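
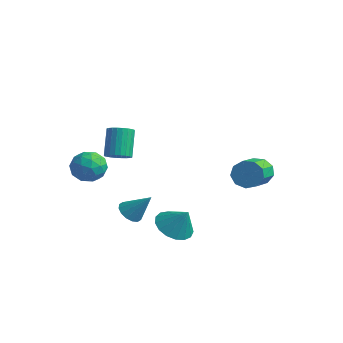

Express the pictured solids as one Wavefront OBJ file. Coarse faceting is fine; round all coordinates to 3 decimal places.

v -1.25 -2.411 1.118
v -0.675 -2.051 1.162
v -1.255 -1.289 2.505
v -1.83 -1.649 2.462
v -0.824 -1.893 1.008
v -1.403 -1.131 2.352
v -1.037 -1.814 0.872
v -1.617 -1.052 2.215
v -1.283 -1.826 0.772
v -1.862 -1.064 2.116
v -1.524 -1.927 0.726
v -2.103 -1.165 2.07
v -1.723 -2.102 0.739
v -2.302 -1.34 2.083
v -1.85 -2.324 0.81
v -2.43 -1.562 2.154
v -1.886 -2.559 0.928
v -2.466 -1.797 2.272
v -1.825 -2.771 1.075
v -2.405 -2.009 2.418
v -1.677 -2.929 1.228
v -2.256 -2.167 2.572
v -1.463 -3.008 1.365
v -2.043 -2.246 2.708
v -1.218 -2.996 1.464
v -1.797 -2.234 2.808
v -0.977 -2.895 1.51
v -1.556 -2.133 2.854
v -0.778 -2.72 1.497
v -1.357 -1.958 2.841
v -0.65 -2.498 1.426
v -1.23 -1.736 2.77
v -0.614 -2.263 1.308
v -1.194 -1.501 2.652
v -1.107 -1.788 -2.909
v -0.532 -1.858 -3.338
v -0.153 -1.292 -1.711
v -0.649 -1.508 -3.389
v -0.889 -1.233 -3.313
v -1.187 -1.107 -3.128
v -1.463 -1.163 -2.884
v -1.644 -1.387 -2.648
v -1.681 -1.718 -2.481
v -1.564 -2.068 -2.429
v -1.325 -2.343 -2.506
v -1.027 -2.469 -2.691
v -0.75 -2.413 -2.934
v -0.569 -2.189 -3.171
v -3.128 -1.615 -0.87
v -2.587 -2.441 -0.916
v -4.113 -2.319 0.176
v -3.572 -3.145 0.13
v -3.201 -2.334 0.557
v -2.592 -1.9 -0.09
v -4.108 -2.86 -0.65
v -3.499 -2.426 -1.297
v -3.193 -3.211 -0.781
v -2.632 -2.886 -0.034
v -4.068 -1.874 -0.706
v -3.507 -1.549 0.041
v -2.772 -1.967 -0.985
v -3.928 -2.793 0.245
v -3.71 -2.317 0.496
v -3.392 -2.803 0.469
v -2.774 -1.648 -0.499
v -2.456 -2.134 -0.526
v -2.817 -2.071 0.34
v -4.244 -2.626 -0.214
v -3.926 -3.112 -0.241
v -3.308 -1.957 -1.209
v -2.99 -2.443 -1.236
v -3.883 -2.689 -1.08
v -2.809 -2.904 -0.932
v -3.388 -3.318 -0.318
v -3.703 -3.151 -0.776
v -3.345 -2.895 -1.156
v -2.48 -2.713 -0.494
v -3.058 -3.127 0.121
v -2.84 -2.65 0.372
v -2.483 -2.395 -0.008
v -2.836 -3.166 -0.414
v -3.642 -1.633 -0.861
v -4.22 -2.047 -0.246
v -4.217 -2.365 -0.732
v -3.86 -2.11 -1.112
v -3.312 -1.442 -0.422
v -3.891 -1.856 0.192
v -3.355 -1.865 0.416
v -2.997 -1.609 0.036
v -3.864 -1.594 -0.326
v 1.629 4.376 -1.471
v 2.245 4.411 -2.056
v 3.106 2.659 -1.254
v 2.491 2.624 -0.669
v 2.405 4.707 -1.581
v 3.266 2.955 -0.78
v 2.201 4.847 -1.055
v 3.063 3.096 -0.253
v 1.731 4.768 -0.723
v 2.592 3.016 0.078
v 1.212 4.504 -0.741
v 2.074 2.753 0.06
v 0.889 4.181 -1.101
v 1.75 2.43 -0.299
v 0.913 3.949 -1.633
v 1.774 2.197 -0.832
v 1.271 3.917 -2.09
v 2.132 2.165 -1.288
v 1.797 4.099 -2.256
v 2.659 2.347 -1.455
v 1.036 -0.945 -3.351
v 1.913 -1.153 -3.89
v 1.804 -0.775 -2.169
v 1.863 -0.655 -3.93
v 1.624 -0.223 -3.837
v 1.25 0.044 -3.632
v 0.827 0.084 -3.364
v 0.452 -0.112 -3.092
v 0.211 -0.499 -2.88
v 0.159 -0.988 -2.776
v 0.308 -1.467 -2.804
v 0.624 -1.827 -2.957
v 1.034 -1.984 -3.2
v 1.445 -1.904 -3.478
v 1.762 -1.604 -3.727
f 2 1 5
f 2 5 3
f 3 5 6
f 3 6 4
f 5 1 7
f 5 7 6
f 6 7 8
f 6 8 4
f 7 1 9
f 7 9 8
f 8 9 10
f 8 10 4
f 9 1 11
f 9 11 10
f 10 11 12
f 10 12 4
f 11 1 13
f 11 13 12
f 12 13 14
f 12 14 4
f 13 1 15
f 13 15 14
f 14 15 16
f 14 16 4
f 15 1 17
f 15 17 16
f 16 17 18
f 16 18 4
f 17 1 19
f 17 19 18
f 18 19 20
f 18 20 4
f 19 1 21
f 19 21 20
f 20 21 22
f 20 22 4
f 21 1 23
f 21 23 22
f 22 23 24
f 22 24 4
f 23 1 25
f 23 25 24
f 24 25 26
f 24 26 4
f 25 1 27
f 25 27 26
f 26 27 28
f 26 28 4
f 27 1 29
f 27 29 28
f 28 29 30
f 28 30 4
f 29 1 31
f 29 31 30
f 30 31 32
f 30 32 4
f 31 1 33
f 31 33 32
f 32 33 34
f 32 34 4
f 33 1 2
f 33 2 34
f 34 2 3
f 34 3 4
f 36 35 38
f 36 38 37
f 38 35 39
f 38 39 37
f 39 35 40
f 39 40 37
f 40 35 41
f 40 41 37
f 41 35 42
f 41 42 37
f 42 35 43
f 42 43 37
f 43 35 44
f 43 44 37
f 44 35 45
f 44 45 37
f 45 35 46
f 45 46 37
f 46 35 47
f 46 47 37
f 47 35 48
f 47 48 37
f 48 35 36
f 48 36 37
f 49 86 65
f 86 60 89
f 65 89 54
f 86 89 65
f 49 65 61
f 65 54 66
f 61 66 50
f 65 66 61
f 49 61 70
f 61 50 71
f 70 71 56
f 61 71 70
f 49 70 82
f 70 56 85
f 82 85 59
f 70 85 82
f 49 82 86
f 82 59 90
f 86 90 60
f 82 90 86
f 50 66 77
f 66 54 80
f 77 80 58
f 66 80 77
f 54 89 67
f 89 60 88
f 67 88 53
f 89 88 67
f 60 90 87
f 90 59 83
f 87 83 51
f 90 83 87
f 59 85 84
f 85 56 72
f 84 72 55
f 85 72 84
f 56 71 76
f 71 50 73
f 76 73 57
f 71 73 76
f 52 78 64
f 78 58 79
f 64 79 53
f 78 79 64
f 52 64 62
f 64 53 63
f 62 63 51
f 64 63 62
f 52 62 69
f 62 51 68
f 69 68 55
f 62 68 69
f 52 69 74
f 69 55 75
f 74 75 57
f 69 75 74
f 52 74 78
f 74 57 81
f 78 81 58
f 74 81 78
f 53 79 67
f 79 58 80
f 67 80 54
f 79 80 67
f 51 63 87
f 63 53 88
f 87 88 60
f 63 88 87
f 55 68 84
f 68 51 83
f 84 83 59
f 68 83 84
f 57 75 76
f 75 55 72
f 76 72 56
f 75 72 76
f 58 81 77
f 81 57 73
f 77 73 50
f 81 73 77
f 92 91 95
f 92 95 93
f 93 95 96
f 93 96 94
f 95 91 97
f 95 97 96
f 96 97 98
f 96 98 94
f 97 91 99
f 97 99 98
f 98 99 100
f 98 100 94
f 99 91 101
f 99 101 100
f 100 101 102
f 100 102 94
f 101 91 103
f 101 103 102
f 102 103 104
f 102 104 94
f 103 91 105
f 103 105 104
f 104 105 106
f 104 106 94
f 105 91 107
f 105 107 106
f 106 107 108
f 106 108 94
f 107 91 109
f 107 109 108
f 108 109 110
f 108 110 94
f 109 91 92
f 109 92 110
f 110 92 93
f 110 93 94
f 112 111 114
f 112 114 113
f 114 111 115
f 114 115 113
f 115 111 116
f 115 116 113
f 116 111 117
f 116 117 113
f 117 111 118
f 117 118 113
f 118 111 119
f 118 119 113
f 119 111 120
f 119 120 113
f 120 111 121
f 120 121 113
f 121 111 122
f 121 122 113
f 122 111 123
f 122 123 113
f 123 111 124
f 123 124 113
f 124 111 125
f 124 125 113
f 125 111 112
f 125 112 113



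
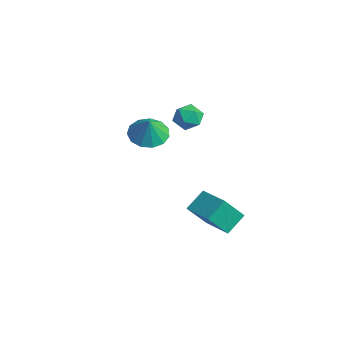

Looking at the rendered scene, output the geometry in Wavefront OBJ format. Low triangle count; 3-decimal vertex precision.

v -0.622 -1.384 -2.042
v -0.818 -0.514 -1.381
v -0.526 -0.513 -3.159
v -0.721 0.357 -2.498
v 0.841 -1.237 -1.802
v 0.646 -0.367 -1.141
v 0.938 -0.366 -2.919
v 0.742 0.504 -2.258
v -3.142 0.273 1.774
v -2.593 0.208 1.338
v -2.727 -0.568 2.422
v -2.178 -0.633 1.986
v -2.242 -0.059 2.389
v -2.498 0.461 1.989
v -2.822 -0.821 1.771
v -3.078 -0.301 1.371
v -2.394 -0.468 1.336
v -2.036 0.003 1.718
v -3.284 -0.363 2.042
v -2.926 0.108 2.424
v -1.147 -2.815 2.601
v -0.402 -2.547 2.32
v -0.733 -2.985 3.539
v -0.627 -2.166 2.488
v -1.016 -1.99 2.692
v -1.447 -2.077 2.867
v -1.783 -2.398 2.958
v -1.917 -2.851 2.935
v -1.807 -3.293 2.806
v -1.487 -3.583 2.612
v -1.06 -3.629 2.414
v -0.66 -3.417 2.276
v -0.415 -3.014 2.241
f 2 4 1
f 5 2 1
f 1 4 3
f 3 5 1
f 2 8 4
f 6 2 5
f 6 8 2
f 4 8 3
f 7 5 3
f 3 8 7
f 7 6 5
f 8 6 7
f 9 20 14
f 9 14 10
f 9 10 16
f 9 16 19
f 9 19 20
f 10 14 18
f 14 20 13
f 20 19 11
f 19 16 15
f 16 10 17
f 12 18 13
f 12 13 11
f 12 11 15
f 12 15 17
f 12 17 18
f 13 18 14
f 11 13 20
f 15 11 19
f 17 15 16
f 18 17 10
f 22 21 24
f 22 24 23
f 24 21 25
f 24 25 23
f 25 21 26
f 25 26 23
f 26 21 27
f 26 27 23
f 27 21 28
f 27 28 23
f 28 21 29
f 28 29 23
f 29 21 30
f 29 30 23
f 30 21 31
f 30 31 23
f 31 21 32
f 31 32 23
f 32 21 33
f 32 33 23
f 33 21 22
f 33 22 23



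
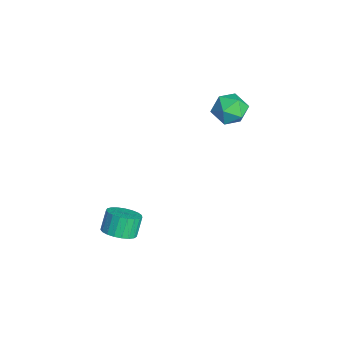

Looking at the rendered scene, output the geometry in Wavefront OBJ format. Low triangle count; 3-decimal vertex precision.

v -1.298 3.308 1.338
v -1.026 2.859 0.564
v -1.614 1.981 1.996
v -1.342 1.532 1.222
v -0.711 1.975 1.752
v -0.515 2.795 1.345
v -2.125 2.045 1.215
v -1.929 2.865 0.808
v -1.537 2.078 0.487
v -0.663 2.035 0.819
v -1.977 2.805 1.741
v -1.103 2.762 2.073
v 2.596 -3.369 -2.914
v 3.332 -3.353 -2.554
v 2.88 -3.014 -1.645
v 2.144 -3.031 -2.006
v 3.31 -3.038 -2.683
v 2.858 -2.699 -1.774
v 3.163 -2.781 -2.852
v 2.711 -2.442 -1.943
v 2.919 -2.625 -3.031
v 2.467 -2.286 -2.123
v 2.619 -2.598 -3.191
v 2.167 -2.259 -2.282
v 2.315 -2.704 -3.302
v 1.863 -2.365 -2.394
v 2.059 -2.925 -3.347
v 1.607 -2.587 -2.438
v 1.897 -3.224 -3.317
v 1.445 -2.885 -2.408
v 1.855 -3.547 -3.217
v 1.403 -3.208 -2.308
v 1.941 -3.84 -3.065
v 1.489 -3.501 -2.156
v 2.141 -4.051 -2.887
v 1.689 -3.712 -1.978
v 2.419 -4.144 -2.713
v 1.967 -3.806 -1.805
v 2.728 -4.104 -2.575
v 2.276 -3.765 -1.666
v 3.014 -3.936 -2.495
v 2.562 -3.598 -1.586
v 3.228 -3.671 -2.487
v 2.776 -3.332 -1.579
f 1 12 6
f 1 6 2
f 1 2 8
f 1 8 11
f 1 11 12
f 2 6 10
f 6 12 5
f 12 11 3
f 11 8 7
f 8 2 9
f 4 10 5
f 4 5 3
f 4 3 7
f 4 7 9
f 4 9 10
f 5 10 6
f 3 5 12
f 7 3 11
f 9 7 8
f 10 9 2
f 14 13 17
f 14 17 15
f 15 17 18
f 15 18 16
f 17 13 19
f 17 19 18
f 18 19 20
f 18 20 16
f 19 13 21
f 19 21 20
f 20 21 22
f 20 22 16
f 21 13 23
f 21 23 22
f 22 23 24
f 22 24 16
f 23 13 25
f 23 25 24
f 24 25 26
f 24 26 16
f 25 13 27
f 25 27 26
f 26 27 28
f 26 28 16
f 27 13 29
f 27 29 28
f 28 29 30
f 28 30 16
f 29 13 31
f 29 31 30
f 30 31 32
f 30 32 16
f 31 13 33
f 31 33 32
f 32 33 34
f 32 34 16
f 33 13 35
f 33 35 34
f 34 35 36
f 34 36 16
f 35 13 37
f 35 37 36
f 36 37 38
f 36 38 16
f 37 13 39
f 37 39 38
f 38 39 40
f 38 40 16
f 39 13 41
f 39 41 40
f 40 41 42
f 40 42 16
f 41 13 43
f 41 43 42
f 42 43 44
f 42 44 16
f 43 13 14
f 43 14 44
f 44 14 15
f 44 15 16



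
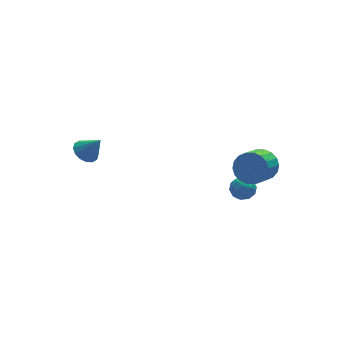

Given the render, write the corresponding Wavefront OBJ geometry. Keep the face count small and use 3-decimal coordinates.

v -3.502 4.065 -1.342
v -2.759 4.332 -1.628
v -2.818 3.495 -0.098
v -2.914 4.663 -1.392
v -3.226 4.833 -1.142
v -3.613 4.797 -0.945
v -3.969 4.566 -0.855
v -4.201 4.2 -0.896
v -4.245 3.798 -1.055
v -4.091 3.468 -1.292
v -3.778 3.297 -1.542
v -3.392 3.333 -1.738
v -3.035 3.565 -1.829
v -2.803 3.93 -1.788
v 4.235 -2.373 -0.014
v 4.819 -3.21 -0.148
v 3.71 -4.125 0.741
v 3.125 -3.287 0.874
v 4.983 -3.032 0.241
v 3.874 -3.947 1.13
v 5 -2.723 0.58
v 3.89 -3.638 1.468
v 4.864 -2.345 0.8
v 3.755 -3.26 1.689
v 4.604 -1.972 0.86
v 3.495 -2.887 1.748
v 4.271 -1.679 0.746
v 3.162 -2.593 1.634
v 3.931 -1.523 0.482
v 2.822 -2.437 1.37
v 3.65 -1.535 0.119
v 2.541 -2.45 1.008
v 3.486 -1.713 -0.27
v 2.377 -2.628 0.619
v 3.47 -2.022 -0.608
v 2.36 -2.937 0.28
v 3.605 -2.4 -0.829
v 2.496 -3.315 0.06
v 3.865 -2.773 -0.888
v 2.756 -3.688 0
v 4.198 -3.067 -0.774
v 3.089 -3.981 0.114
v 4.538 -3.223 -0.51
v 3.429 -4.137 0.378
v 3.342 -0.494 -3.335
v 4.016 -0.656 -3.755
v 3.644 -1.444 -2.485
v 4.318 -1.606 -2.905
v 4.254 -0.912 -2.493
v 4.068 -0.325 -3.018
v 3.592 -1.775 -3.222
v 3.406 -1.188 -3.747
v 4.17 -1.448 -3.685
v 4.579 -0.914 -3.234
v 3.081 -1.186 -3.006
v 3.49 -0.652 -2.555
v 3.653 -0.492 -3.62
v 4.007 -1.608 -2.62
v 3.97 -1.2 -2.378
v 4.366 -1.295 -2.625
v 3.683 -0.297 -3.187
v 4.079 -0.392 -3.433
v 4.219 -0.542 -2.691
v 3.581 -1.708 -2.807
v 3.977 -1.803 -3.053
v 3.294 -0.805 -3.615
v 3.69 -0.9 -3.862
v 3.441 -1.558 -3.549
v 4.139 -1.052 -3.825
v 4.316 -1.61 -3.325
v 3.89 -1.71 -3.512
v 3.78 -1.365 -3.821
v 4.38 -0.739 -3.56
v 4.557 -1.297 -3.061
v 4.52 -0.889 -2.818
v 4.41 -0.544 -3.127
v 4.47 -1.204 -3.519
v 3.103 -0.803 -3.179
v 3.28 -1.361 -2.68
v 3.25 -1.556 -3.113
v 3.14 -1.211 -3.422
v 3.344 -0.49 -2.915
v 3.521 -1.048 -2.415
v 3.88 -0.735 -2.419
v 3.77 -0.39 -2.728
v 3.19 -0.896 -2.721
f 2 1 4
f 2 4 3
f 4 1 5
f 4 5 3
f 5 1 6
f 5 6 3
f 6 1 7
f 6 7 3
f 7 1 8
f 7 8 3
f 8 1 9
f 8 9 3
f 9 1 10
f 9 10 3
f 10 1 11
f 10 11 3
f 11 1 12
f 11 12 3
f 12 1 13
f 12 13 3
f 13 1 14
f 13 14 3
f 14 1 2
f 14 2 3
f 16 15 19
f 16 19 17
f 17 19 20
f 17 20 18
f 19 15 21
f 19 21 20
f 20 21 22
f 20 22 18
f 21 15 23
f 21 23 22
f 22 23 24
f 22 24 18
f 23 15 25
f 23 25 24
f 24 25 26
f 24 26 18
f 25 15 27
f 25 27 26
f 26 27 28
f 26 28 18
f 27 15 29
f 27 29 28
f 28 29 30
f 28 30 18
f 29 15 31
f 29 31 30
f 30 31 32
f 30 32 18
f 31 15 33
f 31 33 32
f 32 33 34
f 32 34 18
f 33 15 35
f 33 35 34
f 34 35 36
f 34 36 18
f 35 15 37
f 35 37 36
f 36 37 38
f 36 38 18
f 37 15 39
f 37 39 38
f 38 39 40
f 38 40 18
f 39 15 41
f 39 41 40
f 40 41 42
f 40 42 18
f 41 15 43
f 41 43 42
f 42 43 44
f 42 44 18
f 43 15 16
f 43 16 44
f 44 16 17
f 44 17 18
f 45 82 61
f 82 56 85
f 61 85 50
f 82 85 61
f 45 61 57
f 61 50 62
f 57 62 46
f 61 62 57
f 45 57 66
f 57 46 67
f 66 67 52
f 57 67 66
f 45 66 78
f 66 52 81
f 78 81 55
f 66 81 78
f 45 78 82
f 78 55 86
f 82 86 56
f 78 86 82
f 46 62 73
f 62 50 76
f 73 76 54
f 62 76 73
f 50 85 63
f 85 56 84
f 63 84 49
f 85 84 63
f 56 86 83
f 86 55 79
f 83 79 47
f 86 79 83
f 55 81 80
f 81 52 68
f 80 68 51
f 81 68 80
f 52 67 72
f 67 46 69
f 72 69 53
f 67 69 72
f 48 74 60
f 74 54 75
f 60 75 49
f 74 75 60
f 48 60 58
f 60 49 59
f 58 59 47
f 60 59 58
f 48 58 65
f 58 47 64
f 65 64 51
f 58 64 65
f 48 65 70
f 65 51 71
f 70 71 53
f 65 71 70
f 48 70 74
f 70 53 77
f 74 77 54
f 70 77 74
f 49 75 63
f 75 54 76
f 63 76 50
f 75 76 63
f 47 59 83
f 59 49 84
f 83 84 56
f 59 84 83
f 51 64 80
f 64 47 79
f 80 79 55
f 64 79 80
f 53 71 72
f 71 51 68
f 72 68 52
f 71 68 72
f 54 77 73
f 77 53 69
f 73 69 46
f 77 69 73



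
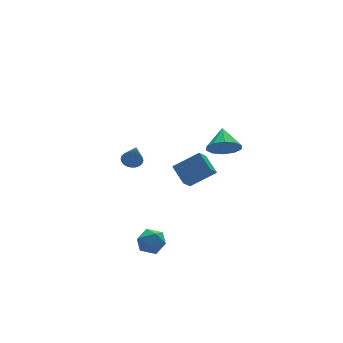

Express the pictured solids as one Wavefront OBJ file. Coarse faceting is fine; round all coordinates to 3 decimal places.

v -2.68 -1.922 -1.703
v -2.241 -1.975 -1.115
v -2.239 -2.945 -2.125
v -1.8 -2.998 -1.537
v -2.527 -3.078 -1.461
v -2.8 -2.446 -1.2
v -1.68 -2.474 -2.04
v -1.953 -1.842 -1.779
v -1.622 -2.316 -1.323
v -2.146 -2.69 -0.965
v -2.334 -2.23 -2.275
v -2.858 -2.604 -1.917
v 1.196 -2.636 3.584
v 1.773 -2.512 3.029
v 1.584 -1.704 4.196
v 1.368 -2.252 2.892
v 0.897 -2.139 3.018
v 0.54 -2.215 3.361
v 0.434 -2.452 3.789
v 0.618 -2.759 4.138
v 1.024 -3.019 4.276
v 1.494 -3.132 4.15
v 1.851 -3.056 3.807
v 1.958 -2.819 3.379
v -1.781 0.484 1.776
v -1.299 0.629 1.86
v -1.819 -0.064 2.944
v -1.4 0.786 1.93
v -1.559 0.896 1.977
v -1.751 0.944 1.993
v -1.948 0.922 1.976
v -2.12 0.833 1.929
v -2.24 0.691 1.858
v -2.29 0.517 1.775
v -2.263 0.338 1.692
v -2.162 0.182 1.622
v -2.003 0.071 1.576
v -1.811 0.023 1.559
v -1.614 0.045 1.576
v -1.442 0.134 1.623
v -1.322 0.276 1.694
v -1.272 0.45 1.777
v 3.252 2.636 -1.832
v 3.176 3.655 -1.263
v 2.009 3.006 -2.663
v 1.933 4.025 -2.094
v 3.827 3.055 -2.506
v 3.751 4.074 -1.937
v 2.584 3.425 -3.337
v 2.508 4.444 -2.768
f 1 12 6
f 1 6 2
f 1 2 8
f 1 8 11
f 1 11 12
f 2 6 10
f 6 12 5
f 12 11 3
f 11 8 7
f 8 2 9
f 4 10 5
f 4 5 3
f 4 3 7
f 4 7 9
f 4 9 10
f 5 10 6
f 3 5 12
f 7 3 11
f 9 7 8
f 10 9 2
f 14 13 16
f 14 16 15
f 16 13 17
f 16 17 15
f 17 13 18
f 17 18 15
f 18 13 19
f 18 19 15
f 19 13 20
f 19 20 15
f 20 13 21
f 20 21 15
f 21 13 22
f 21 22 15
f 22 13 23
f 22 23 15
f 23 13 24
f 23 24 15
f 24 13 14
f 24 14 15
f 26 25 28
f 26 28 27
f 28 25 29
f 28 29 27
f 29 25 30
f 29 30 27
f 30 25 31
f 30 31 27
f 31 25 32
f 31 32 27
f 32 25 33
f 32 33 27
f 33 25 34
f 33 34 27
f 34 25 35
f 34 35 27
f 35 25 36
f 35 36 27
f 36 25 37
f 36 37 27
f 37 25 38
f 37 38 27
f 38 25 39
f 38 39 27
f 39 25 40
f 39 40 27
f 40 25 41
f 40 41 27
f 41 25 42
f 41 42 27
f 42 25 26
f 42 26 27
f 44 46 43
f 47 44 43
f 43 46 45
f 45 47 43
f 44 50 46
f 48 44 47
f 48 50 44
f 46 50 45
f 49 47 45
f 45 50 49
f 49 48 47
f 50 48 49



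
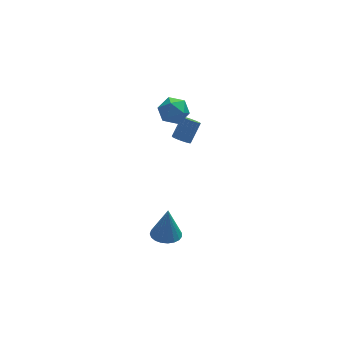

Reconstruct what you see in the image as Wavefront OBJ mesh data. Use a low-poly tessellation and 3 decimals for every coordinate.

v -0.657 1.278 1.037
v -0.142 1.076 0.805
v 0.613 1.761 1.892
v 0.097 1.962 2.123
v -0.182 1.329 0.674
v 0.573 2.014 1.761
v -0.331 1.569 0.626
v 0.424 2.254 1.713
v -0.555 1.743 0.672
v 0.2 2.428 1.759
v -0.803 1.81 0.802
v -0.048 2.495 1.889
v -1.017 1.755 0.985
v -0.262 2.44 2.072
v -1.149 1.591 1.18
v -0.394 2.276 2.267
v -1.168 1.355 1.342
v -0.413 2.04 2.429
v -1.07 1.101 1.435
v -0.315 1.786 2.521
v -0.878 0.888 1.436
v -0.123 1.572 2.522
v -0.635 0.764 1.345
v 0.12 1.448 2.432
v -0.398 0.757 1.184
v 0.357 1.442 2.271
v -0.22 0.87 0.989
v 0.535 1.555 2.076
v -1.214 2.13 4.386
v -0.402 1.534 4.451
v -1.778 1.226 3.149
v -0.966 0.63 3.214
v -1.659 0.621 3.948
v -1.31 1.18 4.713
v -0.87 1.58 2.887
v -0.521 2.139 3.652
v -0.189 1.194 3.525
v -0.677 0.602 4.181
v -1.503 2.158 3.419
v -1.991 1.566 4.075
v -2.262 -1.717 -4.834
v -1.408 -1.343 -4.953
v -2.078 -1.483 -2.766
v -1.637 -1.027 -4.968
v -1.975 -0.83 -4.96
v -2.362 -0.787 -4.93
v -2.732 -0.904 -4.884
v -3.021 -1.162 -4.829
v -3.178 -1.515 -4.776
v -3.177 -1.904 -4.732
v -3.018 -2.26 -4.706
v -2.728 -2.522 -4.702
v -2.358 -2.645 -4.721
v -1.971 -2.607 -4.76
v -1.634 -2.416 -4.812
v -1.406 -2.103 -4.867
v -1.326 -1.724 -4.917
f 2 1 5
f 2 5 3
f 3 5 6
f 3 6 4
f 5 1 7
f 5 7 6
f 6 7 8
f 6 8 4
f 7 1 9
f 7 9 8
f 8 9 10
f 8 10 4
f 9 1 11
f 9 11 10
f 10 11 12
f 10 12 4
f 11 1 13
f 11 13 12
f 12 13 14
f 12 14 4
f 13 1 15
f 13 15 14
f 14 15 16
f 14 16 4
f 15 1 17
f 15 17 16
f 16 17 18
f 16 18 4
f 17 1 19
f 17 19 18
f 18 19 20
f 18 20 4
f 19 1 21
f 19 21 20
f 20 21 22
f 20 22 4
f 21 1 23
f 21 23 22
f 22 23 24
f 22 24 4
f 23 1 25
f 23 25 24
f 24 25 26
f 24 26 4
f 25 1 27
f 25 27 26
f 26 27 28
f 26 28 4
f 27 1 2
f 27 2 28
f 28 2 3
f 28 3 4
f 29 40 34
f 29 34 30
f 29 30 36
f 29 36 39
f 29 39 40
f 30 34 38
f 34 40 33
f 40 39 31
f 39 36 35
f 36 30 37
f 32 38 33
f 32 33 31
f 32 31 35
f 32 35 37
f 32 37 38
f 33 38 34
f 31 33 40
f 35 31 39
f 37 35 36
f 38 37 30
f 42 41 44
f 42 44 43
f 44 41 45
f 44 45 43
f 45 41 46
f 45 46 43
f 46 41 47
f 46 47 43
f 47 41 48
f 47 48 43
f 48 41 49
f 48 49 43
f 49 41 50
f 49 50 43
f 50 41 51
f 50 51 43
f 51 41 52
f 51 52 43
f 52 41 53
f 52 53 43
f 53 41 54
f 53 54 43
f 54 41 55
f 54 55 43
f 55 41 56
f 55 56 43
f 56 41 57
f 56 57 43
f 57 41 42
f 57 42 43



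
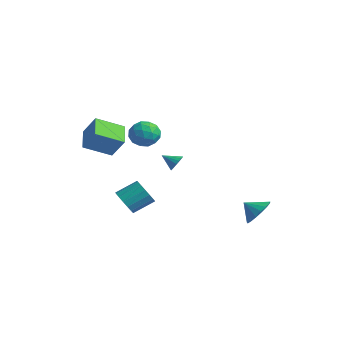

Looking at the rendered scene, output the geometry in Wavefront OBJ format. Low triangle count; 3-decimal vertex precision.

v 4.321 4.159 -4.333
v 4.805 4.566 -3.52
v 3.619 3.621 -3.647
v 4.452 4.894 -3.624
v 4.069 5.054 -3.891
v 3.744 5.009 -4.259
v 3.551 4.769 -4.644
v 3.535 4.389 -4.958
v 3.699 3.956 -5.129
v 4.005 3.57 -5.117
v 4.384 3.319 -4.927
v 4.748 3.26 -4.6
v 5.015 3.407 -4.212
v 5.123 3.726 -3.852
v 5.047 4.145 -3.603
v 0.577 -2.523 -3.082
v 0.951 -2.184 -3.827
v 1.397 -0.997 -3.063
v 1.023 -1.337 -2.318
v 0.549 -2.029 -3.834
v 0.995 -0.842 -3.069
v 0.154 -1.987 -3.668
v 0.6 -0.8 -2.904
v -0.145 -2.068 -3.368
v 0.301 -0.881 -2.604
v -0.278 -2.253 -3.003
v 0.168 -1.067 -2.238
v -0.215 -2.5 -2.656
v 0.231 -1.314 -1.891
v 0.029 -2.753 -2.406
v 0.475 -1.566 -1.642
v 0.399 -2.953 -2.312
v 0.845 -1.766 -1.547
v 0.81 -3.054 -2.394
v 1.255 -1.868 -1.629
v 1.167 -3.034 -2.633
v 1.612 -1.847 -1.869
v 1.389 -2.897 -2.976
v 1.835 -1.71 -2.211
v 1.425 -2.674 -3.343
v 1.871 -1.487 -2.578
v 1.267 -2.417 -3.65
v 1.713 -1.23 -2.886
v -1.93 -3.545 1.923
v -1.07 -3.275 3.172
v -1.26 -2.024 1.133
v -0.4 -1.755 2.382
v -0.76 -4.385 1.298
v 0.1 -4.116 2.547
v -0.09 -2.865 0.508
v 0.77 -2.595 1.757
v 1.734 -2.487 3.116
v 2.364 -2.087 3.698
v 2.876 -3.073 2.282
v 3.506 -2.673 2.864
v 2.969 -3.39 3.168
v 2.263 -3.028 3.684
v 2.977 -2.132 2.296
v 2.271 -1.77 2.812
v 3.132 -1.868 3.192
v 3.127 -2.646 3.731
v 2.113 -2.514 2.249
v 2.108 -3.292 2.788
v 1.948 -2.236 3.48
v 3.292 -2.924 2.5
v 2.976 -3.346 2.679
v 3.346 -3.111 3.021
v 1.889 -2.789 3.472
v 2.259 -2.554 3.814
v 2.615 -3.32 3.503
v 2.981 -2.606 2.166
v 3.351 -2.371 2.508
v 1.894 -2.049 2.959
v 2.264 -1.814 3.301
v 2.625 -1.84 2.477
v 2.77 -1.872 3.525
v 3.442 -2.216 3.035
v 3.131 -1.898 2.701
v 2.716 -1.685 3.004
v 2.767 -2.329 3.842
v 3.439 -2.674 3.351
v 3.123 -3.095 3.53
v 2.708 -2.882 3.833
v 3.219 -2.2 3.544
v 1.801 -2.486 2.629
v 2.473 -2.831 2.138
v 2.532 -2.278 2.147
v 2.117 -2.065 2.45
v 1.798 -2.944 2.945
v 2.47 -3.288 2.455
v 2.524 -3.475 2.976
v 2.109 -3.262 3.279
v 2.021 -2.96 2.436
v -0.779 2.196 -1.67
v -0.431 2.228 -1.157
v -1.521 1.644 -1.13
v -0.587 2.455 -1.14
v -0.781 2.631 -1.228
v -0.975 2.72 -1.403
v -1.13 2.705 -1.631
v -1.215 2.59 -1.866
v -1.214 2.396 -2.063
v -1.127 2.163 -2.182
v -0.971 1.936 -2.199
v -0.777 1.761 -2.111
v -0.583 1.671 -1.936
v -0.428 1.686 -1.708
v -0.343 1.801 -1.473
v -0.344 1.995 -1.276
f 2 1 4
f 2 4 3
f 4 1 5
f 4 5 3
f 5 1 6
f 5 6 3
f 6 1 7
f 6 7 3
f 7 1 8
f 7 8 3
f 8 1 9
f 8 9 3
f 9 1 10
f 9 10 3
f 10 1 11
f 10 11 3
f 11 1 12
f 11 12 3
f 12 1 13
f 12 13 3
f 13 1 14
f 13 14 3
f 14 1 15
f 14 15 3
f 15 1 2
f 15 2 3
f 17 16 20
f 17 20 18
f 18 20 21
f 18 21 19
f 20 16 22
f 20 22 21
f 21 22 23
f 21 23 19
f 22 16 24
f 22 24 23
f 23 24 25
f 23 25 19
f 24 16 26
f 24 26 25
f 25 26 27
f 25 27 19
f 26 16 28
f 26 28 27
f 27 28 29
f 27 29 19
f 28 16 30
f 28 30 29
f 29 30 31
f 29 31 19
f 30 16 32
f 30 32 31
f 31 32 33
f 31 33 19
f 32 16 34
f 32 34 33
f 33 34 35
f 33 35 19
f 34 16 36
f 34 36 35
f 35 36 37
f 35 37 19
f 36 16 38
f 36 38 37
f 37 38 39
f 37 39 19
f 38 16 40
f 38 40 39
f 39 40 41
f 39 41 19
f 40 16 42
f 40 42 41
f 41 42 43
f 41 43 19
f 42 16 17
f 42 17 43
f 43 17 18
f 43 18 19
f 45 47 44
f 48 45 44
f 44 47 46
f 46 48 44
f 45 51 47
f 49 45 48
f 49 51 45
f 47 51 46
f 50 48 46
f 46 51 50
f 50 49 48
f 51 49 50
f 52 89 68
f 89 63 92
f 68 92 57
f 89 92 68
f 52 68 64
f 68 57 69
f 64 69 53
f 68 69 64
f 52 64 73
f 64 53 74
f 73 74 59
f 64 74 73
f 52 73 85
f 73 59 88
f 85 88 62
f 73 88 85
f 52 85 89
f 85 62 93
f 89 93 63
f 85 93 89
f 53 69 80
f 69 57 83
f 80 83 61
f 69 83 80
f 57 92 70
f 92 63 91
f 70 91 56
f 92 91 70
f 63 93 90
f 93 62 86
f 90 86 54
f 93 86 90
f 62 88 87
f 88 59 75
f 87 75 58
f 88 75 87
f 59 74 79
f 74 53 76
f 79 76 60
f 74 76 79
f 55 81 67
f 81 61 82
f 67 82 56
f 81 82 67
f 55 67 65
f 67 56 66
f 65 66 54
f 67 66 65
f 55 65 72
f 65 54 71
f 72 71 58
f 65 71 72
f 55 72 77
f 72 58 78
f 77 78 60
f 72 78 77
f 55 77 81
f 77 60 84
f 81 84 61
f 77 84 81
f 56 82 70
f 82 61 83
f 70 83 57
f 82 83 70
f 54 66 90
f 66 56 91
f 90 91 63
f 66 91 90
f 58 71 87
f 71 54 86
f 87 86 62
f 71 86 87
f 60 78 79
f 78 58 75
f 79 75 59
f 78 75 79
f 61 84 80
f 84 60 76
f 80 76 53
f 84 76 80
f 95 94 97
f 95 97 96
f 97 94 98
f 97 98 96
f 98 94 99
f 98 99 96
f 99 94 100
f 99 100 96
f 100 94 101
f 100 101 96
f 101 94 102
f 101 102 96
f 102 94 103
f 102 103 96
f 103 94 104
f 103 104 96
f 104 94 105
f 104 105 96
f 105 94 106
f 105 106 96
f 106 94 107
f 106 107 96
f 107 94 108
f 107 108 96
f 108 94 109
f 108 109 96
f 109 94 95
f 109 95 96



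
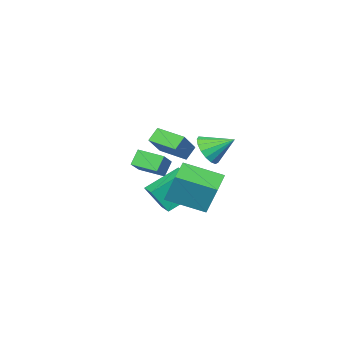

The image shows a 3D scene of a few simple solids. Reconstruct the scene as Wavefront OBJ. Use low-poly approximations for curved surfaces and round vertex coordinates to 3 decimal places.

v -1.18 -3.233 -2.324
v 0.097 -2.558 -1.446
v -1.654 -1.996 -2.586
v -0.377 -1.321 -1.709
v -0.643 -3.199 -3.131
v 0.634 -2.524 -2.254
v -1.117 -1.962 -3.394
v 0.16 -1.287 -2.516
v 1.163 -0.079 -4.198
v -0.366 0.657 -3.14
v 1.646 0.791 -4.106
v 0.117 1.528 -3.048
v 1.803 -0.568 -2.932
v 0.274 0.169 -1.874
v 2.286 0.303 -2.84
v 0.757 1.039 -1.782
v 2.153 1.478 -2.077
v 2.229 2.196 -0.494
v 1.13 3.061 -2.745
v 1.205 3.779 -1.162
v 3.415 2.141 -2.438
v 3.49 2.859 -0.855
v 2.391 3.724 -3.106
v 2.467 4.442 -1.523
v 1.698 3.194 0.378
v 2.163 3.782 -0.082
v 1.102 4.246 1.122
v 1.808 3.738 -0.304
v 1.428 3.57 -0.37
v 1.11 3.315 -0.265
v 0.926 3.032 -0.012
v 0.919 2.787 0.33
v 1.091 2.634 0.683
v 1.402 2.61 0.966
v 1.78 2.72 1.115
v 2.14 2.938 1.095
v 2.399 3.214 0.91
v 2.497 3.486 0.604
v 2.412 3.691 0.246
v -1.291 -1.855 -0.924
v -0.103 -1.482 0.158
v -1.508 -0.366 -1.2
v -0.32 0.007 -0.118
v -0.7 -1.887 -1.562
v 0.488 -1.514 -0.48
v -0.917 -0.398 -1.838
v 0.271 -0.025 -0.756
f 2 4 1
f 5 2 1
f 1 4 3
f 3 5 1
f 2 8 4
f 6 2 5
f 6 8 2
f 4 8 3
f 7 5 3
f 3 8 7
f 7 6 5
f 8 6 7
f 10 12 9
f 13 10 9
f 9 12 11
f 11 13 9
f 10 16 12
f 14 10 13
f 14 16 10
f 12 16 11
f 15 13 11
f 11 16 15
f 15 14 13
f 16 14 15
f 18 20 17
f 21 18 17
f 17 20 19
f 19 21 17
f 18 24 20
f 22 18 21
f 22 24 18
f 20 24 19
f 23 21 19
f 19 24 23
f 23 22 21
f 24 22 23
f 26 25 28
f 26 28 27
f 28 25 29
f 28 29 27
f 29 25 30
f 29 30 27
f 30 25 31
f 30 31 27
f 31 25 32
f 31 32 27
f 32 25 33
f 32 33 27
f 33 25 34
f 33 34 27
f 34 25 35
f 34 35 27
f 35 25 36
f 35 36 27
f 36 25 37
f 36 37 27
f 37 25 38
f 37 38 27
f 38 25 39
f 38 39 27
f 39 25 26
f 39 26 27
f 41 43 40
f 44 41 40
f 40 43 42
f 42 44 40
f 41 47 43
f 45 41 44
f 45 47 41
f 43 47 42
f 46 44 42
f 42 47 46
f 46 45 44
f 47 45 46



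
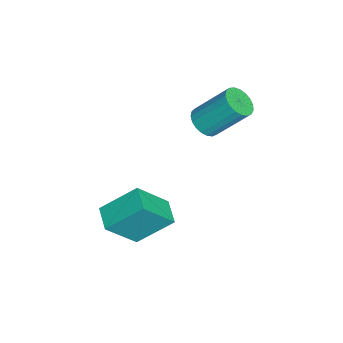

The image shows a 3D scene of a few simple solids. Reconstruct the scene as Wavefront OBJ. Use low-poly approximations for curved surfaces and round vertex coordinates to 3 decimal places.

v 1.745 -1.654 -2.658
v 1.459 -0.247 -1.491
v 1.097 -0.567 -4.128
v 0.811 0.84 -2.962
v 2.749 -1.3 -2.838
v 2.463 0.107 -1.672
v 2.101 -0.213 -4.309
v 1.815 1.194 -3.142
v -1.293 2.009 0.057
v -0.989 2.486 -0.372
v -0.963 3.788 1.093
v -1.267 3.311 1.523
v -1.276 2.54 -0.414
v -1.25 3.841 1.051
v -1.566 2.502 -0.375
v -1.54 3.803 1.09
v -1.809 2.378 -0.261
v -1.783 3.68 1.204
v -1.963 2.191 -0.092
v -1.936 3.493 1.373
v -2.001 1.973 0.103
v -1.974 3.274 1.568
v -1.916 1.76 0.29
v -1.89 3.062 1.755
v -1.724 1.591 0.436
v -1.698 2.893 1.902
v -1.457 1.494 0.518
v -1.431 2.796 1.983
v -1.162 1.486 0.519
v -1.136 2.788 1.985
v -0.89 1.569 0.441
v -0.863 2.87 1.907
v -0.687 1.727 0.297
v -0.661 3.029 1.762
v -0.589 1.935 0.111
v -0.563 3.236 1.576
v -0.613 2.155 -0.084
v -0.587 3.457 1.381
v -0.754 2.35 -0.255
v -0.728 3.652 1.21
f 2 4 1
f 5 2 1
f 1 4 3
f 3 5 1
f 2 8 4
f 6 2 5
f 6 8 2
f 4 8 3
f 7 5 3
f 3 8 7
f 7 6 5
f 8 6 7
f 10 9 13
f 10 13 11
f 11 13 14
f 11 14 12
f 13 9 15
f 13 15 14
f 14 15 16
f 14 16 12
f 15 9 17
f 15 17 16
f 16 17 18
f 16 18 12
f 17 9 19
f 17 19 18
f 18 19 20
f 18 20 12
f 19 9 21
f 19 21 20
f 20 21 22
f 20 22 12
f 21 9 23
f 21 23 22
f 22 23 24
f 22 24 12
f 23 9 25
f 23 25 24
f 24 25 26
f 24 26 12
f 25 9 27
f 25 27 26
f 26 27 28
f 26 28 12
f 27 9 29
f 27 29 28
f 28 29 30
f 28 30 12
f 29 9 31
f 29 31 30
f 30 31 32
f 30 32 12
f 31 9 33
f 31 33 32
f 32 33 34
f 32 34 12
f 33 9 35
f 33 35 34
f 34 35 36
f 34 36 12
f 35 9 37
f 35 37 36
f 36 37 38
f 36 38 12
f 37 9 39
f 37 39 38
f 38 39 40
f 38 40 12
f 39 9 10
f 39 10 40
f 40 10 11
f 40 11 12



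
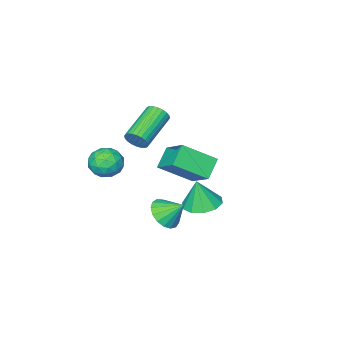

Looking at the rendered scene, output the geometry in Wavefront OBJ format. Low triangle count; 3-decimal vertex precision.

v -1.003 -0.201 -1.357
v -0.037 -0.509 -1.537
v -0.757 -0.359 0.237
v -0.033 0.124 -1.475
v -0.4 0.634 -1.367
v -0.997 0.824 -1.256
v -1.596 0.623 -1.183
v -1.969 0.108 -1.176
v -1.974 -0.526 -1.239
v -1.607 -1.035 -1.346
v -1.01 -1.226 -1.458
v -0.41 -1.025 -1.531
v 1.534 -3.298 1.23
v 1.988 -2.754 1.873
v 2.872 -3.986 0.867
v 3.326 -3.442 1.51
v 2.716 -4.119 1.801
v 1.889 -3.694 2.026
v 2.971 -3.046 0.714
v 2.144 -2.621 0.939
v 2.876 -2.599 1.554
v 2.719 -3.261 2.226
v 2.141 -3.479 0.514
v 1.984 -4.141 1.186
v 1.643 -2.966 1.584
v 3.217 -3.774 1.156
v 2.858 -4.172 1.327
v 3.125 -3.852 1.705
v 1.585 -3.518 1.674
v 1.852 -3.198 2.052
v 2.28 -4 2.009
v 3.008 -3.542 0.688
v 3.275 -3.222 1.066
v 1.735 -2.888 1.035
v 2.002 -2.568 1.413
v 2.58 -2.74 0.731
v 2.432 -2.555 1.774
v 3.219 -2.959 1.56
v 3.01 -2.726 1.093
v 2.524 -2.477 1.225
v 2.34 -2.944 2.169
v 3.126 -3.348 1.955
v 2.768 -3.746 2.127
v 2.281 -3.496 2.259
v 2.862 -2.853 1.982
v 1.734 -3.392 0.785
v 2.52 -3.796 0.571
v 2.579 -3.244 0.481
v 2.092 -2.994 0.613
v 1.641 -3.781 1.18
v 2.428 -4.185 0.966
v 2.336 -4.263 1.515
v 1.85 -4.014 1.647
v 1.998 -3.887 0.758
v 2.854 1.726 0.59
v 3.524 1.509 1.182
v 2.386 2.514 1.41
v 3.691 1.846 0.953
v 3.666 2.156 0.641
v 3.455 2.367 0.317
v 3.107 2.431 0.056
v 2.7 2.334 -0.083
v 2.329 2.097 -0.067
v 2.078 1.775 0.099
v 2.005 1.442 0.377
v 2.127 1.174 0.705
v 2.415 1.033 1.006
v 2.804 1.05 1.212
v 3.204 1.221 1.276
v -2.978 -5.445 -0.75
v -2.689 -3.824 0.368
v -4.457 -4.405 -1.876
v -4.167 -2.784 -0.758
v -2.013 -5.016 -1.622
v -1.723 -3.395 -0.504
v -3.491 -3.976 -2.748
v -3.202 -2.355 -1.63
v 1.366 -2.336 3.003
v 1.692 -2.553 3.535
v -0.199 -3.26 4.408
v -0.526 -3.044 3.877
v 1.635 -2.312 3.605
v -0.257 -3.019 4.479
v 1.536 -2.075 3.584
v -0.355 -2.782 4.458
v 1.412 -1.877 3.475
v -0.479 -2.584 4.349
v 1.281 -1.75 3.294
v -0.611 -2.457 4.168
v 1.162 -1.712 3.068
v -0.729 -2.419 3.942
v 1.075 -1.769 2.833
v -0.816 -2.476 3.707
v 1.032 -1.912 2.623
v -0.86 -2.619 3.497
v 1.039 -2.12 2.472
v -0.852 -2.827 3.345
v 1.097 -2.361 2.401
v -0.795 -3.068 3.275
v 1.195 -2.598 2.422
v -0.696 -3.305 3.296
v 1.319 -2.796 2.531
v -0.572 -3.503 3.405
v 1.451 -2.923 2.712
v -0.441 -3.63 3.586
v 1.569 -2.961 2.938
v -0.322 -3.668 3.812
v 1.656 -2.904 3.173
v -0.235 -3.611 4.047
v 1.7 -2.761 3.383
v -0.192 -3.468 4.257
f 2 1 4
f 2 4 3
f 4 1 5
f 4 5 3
f 5 1 6
f 5 6 3
f 6 1 7
f 6 7 3
f 7 1 8
f 7 8 3
f 8 1 9
f 8 9 3
f 9 1 10
f 9 10 3
f 10 1 11
f 10 11 3
f 11 1 12
f 11 12 3
f 12 1 2
f 12 2 3
f 13 50 29
f 50 24 53
f 29 53 18
f 50 53 29
f 13 29 25
f 29 18 30
f 25 30 14
f 29 30 25
f 13 25 34
f 25 14 35
f 34 35 20
f 25 35 34
f 13 34 46
f 34 20 49
f 46 49 23
f 34 49 46
f 13 46 50
f 46 23 54
f 50 54 24
f 46 54 50
f 14 30 41
f 30 18 44
f 41 44 22
f 30 44 41
f 18 53 31
f 53 24 52
f 31 52 17
f 53 52 31
f 24 54 51
f 54 23 47
f 51 47 15
f 54 47 51
f 23 49 48
f 49 20 36
f 48 36 19
f 49 36 48
f 20 35 40
f 35 14 37
f 40 37 21
f 35 37 40
f 16 42 28
f 42 22 43
f 28 43 17
f 42 43 28
f 16 28 26
f 28 17 27
f 26 27 15
f 28 27 26
f 16 26 33
f 26 15 32
f 33 32 19
f 26 32 33
f 16 33 38
f 33 19 39
f 38 39 21
f 33 39 38
f 16 38 42
f 38 21 45
f 42 45 22
f 38 45 42
f 17 43 31
f 43 22 44
f 31 44 18
f 43 44 31
f 15 27 51
f 27 17 52
f 51 52 24
f 27 52 51
f 19 32 48
f 32 15 47
f 48 47 23
f 32 47 48
f 21 39 40
f 39 19 36
f 40 36 20
f 39 36 40
f 22 45 41
f 45 21 37
f 41 37 14
f 45 37 41
f 56 55 58
f 56 58 57
f 58 55 59
f 58 59 57
f 59 55 60
f 59 60 57
f 60 55 61
f 60 61 57
f 61 55 62
f 61 62 57
f 62 55 63
f 62 63 57
f 63 55 64
f 63 64 57
f 64 55 65
f 64 65 57
f 65 55 66
f 65 66 57
f 66 55 67
f 66 67 57
f 67 55 68
f 67 68 57
f 68 55 69
f 68 69 57
f 69 55 56
f 69 56 57
f 71 73 70
f 74 71 70
f 70 73 72
f 72 74 70
f 71 77 73
f 75 71 74
f 75 77 71
f 73 77 72
f 76 74 72
f 72 77 76
f 76 75 74
f 77 75 76
f 79 78 82
f 79 82 80
f 80 82 83
f 80 83 81
f 82 78 84
f 82 84 83
f 83 84 85
f 83 85 81
f 84 78 86
f 84 86 85
f 85 86 87
f 85 87 81
f 86 78 88
f 86 88 87
f 87 88 89
f 87 89 81
f 88 78 90
f 88 90 89
f 89 90 91
f 89 91 81
f 90 78 92
f 90 92 91
f 91 92 93
f 91 93 81
f 92 78 94
f 92 94 93
f 93 94 95
f 93 95 81
f 94 78 96
f 94 96 95
f 95 96 97
f 95 97 81
f 96 78 98
f 96 98 97
f 97 98 99
f 97 99 81
f 98 78 100
f 98 100 99
f 99 100 101
f 99 101 81
f 100 78 102
f 100 102 101
f 101 102 103
f 101 103 81
f 102 78 104
f 102 104 103
f 103 104 105
f 103 105 81
f 104 78 106
f 104 106 105
f 105 106 107
f 105 107 81
f 106 78 108
f 106 108 107
f 107 108 109
f 107 109 81
f 108 78 110
f 108 110 109
f 109 110 111
f 109 111 81
f 110 78 79
f 110 79 111
f 111 79 80
f 111 80 81



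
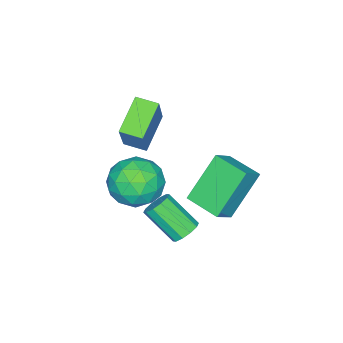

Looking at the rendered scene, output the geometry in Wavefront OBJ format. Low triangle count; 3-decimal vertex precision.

v -1.788 -1.489 2.575
v -0.853 -2.015 2.577
v -2.587 -2.905 3.183
v -1.652 -3.431 3.185
v -1.819 -2.632 3.881
v -1.325 -1.757 3.505
v -2.115 -3.163 2.255
v -1.621 -2.288 1.879
v -1.055 -3.05 2.379
v -0.873 -2.722 3.384
v -2.567 -2.198 2.376
v -2.385 -1.87 3.381
v -1.251 -1.628 2.523
v -2.189 -3.292 3.237
v -2.288 -2.822 3.646
v -1.738 -3.132 3.647
v -1.528 -1.476 3.068
v -0.979 -1.785 3.069
v -1.546 -2.148 3.835
v -2.461 -3.135 2.691
v -1.912 -3.444 2.692
v -1.702 -1.788 2.113
v -1.152 -2.098 2.114
v -1.894 -2.772 1.925
v -0.82 -2.546 2.408
v -1.289 -3.378 2.765
v -1.561 -3.22 2.219
v -1.271 -2.706 1.998
v -0.713 -2.352 2.998
v -1.182 -3.184 3.356
v -1.28 -2.715 3.764
v -0.99 -2.201 3.543
v -0.831 -2.961 2.882
v -2.258 -1.736 2.404
v -2.727 -2.568 2.762
v -2.45 -2.719 2.217
v -2.16 -2.205 1.996
v -2.151 -1.542 2.995
v -2.62 -2.374 3.352
v -2.169 -2.214 3.762
v -1.879 -1.7 3.541
v -2.609 -1.959 2.878
v -3.53 -4.207 2.698
v -4.842 -4.408 3.536
v -3.741 -3.374 2.567
v -5.054 -3.575 3.404
v -2.526 -3.685 4.396
v -3.839 -3.886 5.233
v -2.738 -2.852 4.264
v -4.05 -3.053 5.102
v -3.841 -0.067 3.847
v -3.06 -0.144 4.467
v -3.607 1.267 3.718
v -2.826 1.19 4.338
v -2.634 -0.43 2.282
v -1.853 -0.507 2.902
v -2.4 0.904 2.153
v -1.619 0.827 2.773
v -1.239 -0.142 1.728
v -0.997 0.203 2.097
v -0.939 -0.932 3.121
v -1.181 -1.278 2.752
v -1.34 0.224 2.139
v -1.282 -0.911 3.164
v -1.644 0.105 2.025
v -1.586 -1.03 3.049
v -1.794 -0.109 1.797
v -1.736 -1.244 2.821
v -1.731 -0.335 1.542
v -1.673 -1.47 2.567
v -1.481 -0.488 1.359
v -1.423 -1.623 2.383
v -1.138 -0.509 1.316
v -1.08 -1.644 2.341
v -0.834 -0.39 1.431
v -0.776 -1.525 2.455
v -0.684 -0.176 1.659
v -0.626 -1.311 2.683
v -0.747 0.05 1.913
v -0.689 -1.085 2.938
f 1 38 17
f 38 12 41
f 17 41 6
f 38 41 17
f 1 17 13
f 17 6 18
f 13 18 2
f 17 18 13
f 1 13 22
f 13 2 23
f 22 23 8
f 13 23 22
f 1 22 34
f 22 8 37
f 34 37 11
f 22 37 34
f 1 34 38
f 34 11 42
f 38 42 12
f 34 42 38
f 2 18 29
f 18 6 32
f 29 32 10
f 18 32 29
f 6 41 19
f 41 12 40
f 19 40 5
f 41 40 19
f 12 42 39
f 42 11 35
f 39 35 3
f 42 35 39
f 11 37 36
f 37 8 24
f 36 24 7
f 37 24 36
f 8 23 28
f 23 2 25
f 28 25 9
f 23 25 28
f 4 30 16
f 30 10 31
f 16 31 5
f 30 31 16
f 4 16 14
f 16 5 15
f 14 15 3
f 16 15 14
f 4 14 21
f 14 3 20
f 21 20 7
f 14 20 21
f 4 21 26
f 21 7 27
f 26 27 9
f 21 27 26
f 4 26 30
f 26 9 33
f 30 33 10
f 26 33 30
f 5 31 19
f 31 10 32
f 19 32 6
f 31 32 19
f 3 15 39
f 15 5 40
f 39 40 12
f 15 40 39
f 7 20 36
f 20 3 35
f 36 35 11
f 20 35 36
f 9 27 28
f 27 7 24
f 28 24 8
f 27 24 28
f 10 33 29
f 33 9 25
f 29 25 2
f 33 25 29
f 44 46 43
f 47 44 43
f 43 46 45
f 45 47 43
f 44 50 46
f 48 44 47
f 48 50 44
f 46 50 45
f 49 47 45
f 45 50 49
f 49 48 47
f 50 48 49
f 52 54 51
f 55 52 51
f 51 54 53
f 53 55 51
f 52 58 54
f 56 52 55
f 56 58 52
f 54 58 53
f 57 55 53
f 53 58 57
f 57 56 55
f 58 56 57
f 60 59 63
f 60 63 61
f 61 63 64
f 61 64 62
f 63 59 65
f 63 65 64
f 64 65 66
f 64 66 62
f 65 59 67
f 65 67 66
f 66 67 68
f 66 68 62
f 67 59 69
f 67 69 68
f 68 69 70
f 68 70 62
f 69 59 71
f 69 71 70
f 70 71 72
f 70 72 62
f 71 59 73
f 71 73 72
f 72 73 74
f 72 74 62
f 73 59 75
f 73 75 74
f 74 75 76
f 74 76 62
f 75 59 77
f 75 77 76
f 76 77 78
f 76 78 62
f 77 59 79
f 77 79 78
f 78 79 80
f 78 80 62
f 79 59 60
f 79 60 80
f 80 60 61
f 80 61 62



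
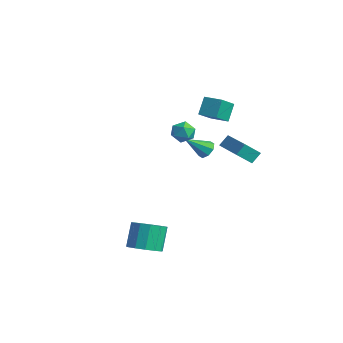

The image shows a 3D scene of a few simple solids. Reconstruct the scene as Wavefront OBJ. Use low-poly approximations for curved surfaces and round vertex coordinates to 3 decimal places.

v -3.192 3.87 -1.339
v -2.6 3.922 -1.052
v -3.608 2.65 -0.261
v -2.944 4.225 -0.841
v -3.434 4.321 -0.922
v -3.781 4.152 -1.247
v -3.784 3.818 -1.626
v -3.44 3.515 -1.837
v -2.95 3.419 -1.756
v -2.602 3.588 -1.431
v -0.751 0.172 2.887
v -0.244 0.322 3.429
v 0.144 -0.262 2.171
v 0.651 -0.112 2.713
v 0.142 -0.664 2.813
v -0.411 -0.395 3.255
v 0.311 0.455 2.345
v -0.242 0.724 2.787
v 0.412 0.498 3.094
v 0.308 -0.194 3.383
v -0.408 0.254 2.217
v -0.512 -0.438 2.506
v -1.15 2.65 2.53
v -0.734 1.518 3.387
v -1.495 3.286 3.537
v -1.078 2.154 4.394
v -0.122 3.086 2.606
v 0.295 1.954 3.463
v -0.466 3.722 3.613
v -0.05 2.59 4.47
v 0.779 2.871 0.553
v 0.457 2.065 1.338
v 0.777 3.444 1.14
v 0.456 2.638 1.925
v 2.884 2.442 0.975
v 2.563 1.636 1.76
v 2.883 3.015 1.562
v 2.561 2.209 2.347
v 1.78 -3.736 -4.045
v 2.499 -4.166 -3.537
v 1.959 -3.474 -2.187
v 1.24 -3.044 -2.695
v 2.698 -3.68 -3.707
v 2.158 -2.988 -2.357
v 2.605 -3.211 -3.984
v 2.066 -2.519 -2.634
v 2.251 -2.909 -4.28
v 1.711 -2.217 -2.931
v 1.746 -2.87 -4.502
v 1.207 -2.178 -3.152
v 1.253 -3.105 -4.579
v 0.713 -2.413 -3.229
v 0.927 -3.541 -4.486
v 0.387 -2.849 -3.136
v 0.871 -4.039 -4.253
v 0.332 -3.347 -2.903
v 1.104 -4.44 -3.954
v 0.565 -3.748 -2.604
v 1.552 -4.618 -3.684
v 1.012 -3.926 -2.334
v 2.072 -4.516 -3.528
v 1.532 -3.824 -2.179
f 2 1 4
f 2 4 3
f 4 1 5
f 4 5 3
f 5 1 6
f 5 6 3
f 6 1 7
f 6 7 3
f 7 1 8
f 7 8 3
f 8 1 9
f 8 9 3
f 9 1 10
f 9 10 3
f 10 1 2
f 10 2 3
f 11 22 16
f 11 16 12
f 11 12 18
f 11 18 21
f 11 21 22
f 12 16 20
f 16 22 15
f 22 21 13
f 21 18 17
f 18 12 19
f 14 20 15
f 14 15 13
f 14 13 17
f 14 17 19
f 14 19 20
f 15 20 16
f 13 15 22
f 17 13 21
f 19 17 18
f 20 19 12
f 24 26 23
f 27 24 23
f 23 26 25
f 25 27 23
f 24 30 26
f 28 24 27
f 28 30 24
f 26 30 25
f 29 27 25
f 25 30 29
f 29 28 27
f 30 28 29
f 32 34 31
f 35 32 31
f 31 34 33
f 33 35 31
f 32 38 34
f 36 32 35
f 36 38 32
f 34 38 33
f 37 35 33
f 33 38 37
f 37 36 35
f 38 36 37
f 40 39 43
f 40 43 41
f 41 43 44
f 41 44 42
f 43 39 45
f 43 45 44
f 44 45 46
f 44 46 42
f 45 39 47
f 45 47 46
f 46 47 48
f 46 48 42
f 47 39 49
f 47 49 48
f 48 49 50
f 48 50 42
f 49 39 51
f 49 51 50
f 50 51 52
f 50 52 42
f 51 39 53
f 51 53 52
f 52 53 54
f 52 54 42
f 53 39 55
f 53 55 54
f 54 55 56
f 54 56 42
f 55 39 57
f 55 57 56
f 56 57 58
f 56 58 42
f 57 39 59
f 57 59 58
f 58 59 60
f 58 60 42
f 59 39 61
f 59 61 60
f 60 61 62
f 60 62 42
f 61 39 40
f 61 40 62
f 62 40 41
f 62 41 42



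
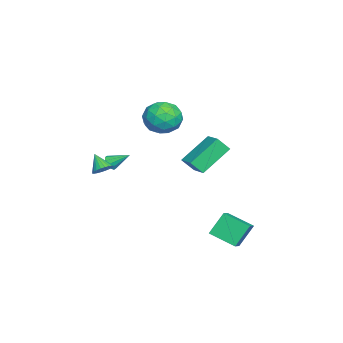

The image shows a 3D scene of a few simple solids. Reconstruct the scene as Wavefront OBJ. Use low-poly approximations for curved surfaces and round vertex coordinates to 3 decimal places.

v 1.926 0.638 1.44
v 0.716 1.805 2.697
v 1.764 1.27 0.696
v 0.553 2.438 1.953
v 2.927 1.302 1.787
v 1.716 2.47 3.044
v 2.764 1.935 1.043
v 1.554 3.102 2.3
v 0.567 0.388 3.595
v 1.284 -0.418 3.241
v -0.664 -0.902 4.039
v 0.053 -1.708 3.685
v 0.288 -1.11 4.621
v 1.049 -0.313 4.347
v -0.429 -1.007 2.933
v 0.332 -0.21 2.659
v 0.668 -1.28 2.832
v 1.112 -1.344 3.875
v -0.492 0.024 3.405
v -0.048 -0.04 4.448
v 1.034 0.098 3.379
v -0.414 -1.418 3.901
v -0.275 -1.067 4.451
v 0.146 -1.541 4.243
v 0.896 0.16 4.029
v 1.317 -0.314 3.821
v 0.731 -0.721 4.632
v -0.697 -1.006 3.459
v -0.276 -1.48 3.251
v 0.474 0.221 3.037
v 0.895 -0.253 2.829
v -0.111 -0.599 2.648
v 1.093 -0.883 2.931
v 0.37 -1.641 3.191
v 0.086 -1.228 2.749
v 0.534 -0.76 2.588
v 1.354 -0.92 3.544
v 0.63 -1.678 3.805
v 0.768 -1.327 4.355
v 1.216 -0.858 4.194
v 0.992 -1.427 3.303
v -0.01 0.358 3.475
v -0.734 -0.4 3.736
v -0.596 -0.462 3.086
v -0.148 0.007 2.925
v 0.25 0.321 4.089
v -0.473 -0.437 4.349
v 0.086 -0.56 4.692
v 0.534 -0.092 4.531
v -0.372 0.107 3.977
v 2.258 -3.406 0.505
v 2.795 -3.603 0.717
v 1.722 -3.974 1.335
v 2.769 -3.401 0.838
v 2.665 -3.199 0.909
v 2.499 -3.028 0.919
v 2.296 -2.915 0.865
v 2.088 -2.877 0.756
v 1.906 -2.92 0.609
v 1.777 -3.036 0.447
v 1.721 -3.209 0.293
v 1.748 -3.412 0.171
v 1.852 -3.614 0.1
v 2.018 -3.784 0.091
v 2.22 -3.897 0.145
v 2.428 -3.935 0.253
v 2.611 -3.893 0.4
v 2.74 -3.776 0.563
v 2.618 2.441 -3.392
v 2.035 3.096 -2.163
v 3.055 3.866 -3.945
v 2.472 4.522 -2.716
v 3.428 2.358 -2.964
v 2.845 3.014 -1.735
v 3.865 3.784 -3.517
v 3.282 4.439 -2.288
v -1.556 -3.904 -0.942
v -1.204 -4.118 -0.624
v -1.544 -2.836 -0.238
v -1.046 -3.965 -0.858
v -1.082 -3.789 -1.125
v -1.3 -3.657 -1.321
v -1.614 -3.62 -1.373
v -1.907 -3.691 -1.261
v -2.065 -3.844 -1.026
v -2.029 -4.02 -0.76
v -1.812 -4.152 -0.563
v -1.497 -4.189 -0.511
f 2 4 1
f 5 2 1
f 1 4 3
f 3 5 1
f 2 8 4
f 6 2 5
f 6 8 2
f 4 8 3
f 7 5 3
f 3 8 7
f 7 6 5
f 8 6 7
f 9 46 25
f 46 20 49
f 25 49 14
f 46 49 25
f 9 25 21
f 25 14 26
f 21 26 10
f 25 26 21
f 9 21 30
f 21 10 31
f 30 31 16
f 21 31 30
f 9 30 42
f 30 16 45
f 42 45 19
f 30 45 42
f 9 42 46
f 42 19 50
f 46 50 20
f 42 50 46
f 10 26 37
f 26 14 40
f 37 40 18
f 26 40 37
f 14 49 27
f 49 20 48
f 27 48 13
f 49 48 27
f 20 50 47
f 50 19 43
f 47 43 11
f 50 43 47
f 19 45 44
f 45 16 32
f 44 32 15
f 45 32 44
f 16 31 36
f 31 10 33
f 36 33 17
f 31 33 36
f 12 38 24
f 38 18 39
f 24 39 13
f 38 39 24
f 12 24 22
f 24 13 23
f 22 23 11
f 24 23 22
f 12 22 29
f 22 11 28
f 29 28 15
f 22 28 29
f 12 29 34
f 29 15 35
f 34 35 17
f 29 35 34
f 12 34 38
f 34 17 41
f 38 41 18
f 34 41 38
f 13 39 27
f 39 18 40
f 27 40 14
f 39 40 27
f 11 23 47
f 23 13 48
f 47 48 20
f 23 48 47
f 15 28 44
f 28 11 43
f 44 43 19
f 28 43 44
f 17 35 36
f 35 15 32
f 36 32 16
f 35 32 36
f 18 41 37
f 41 17 33
f 37 33 10
f 41 33 37
f 52 51 54
f 52 54 53
f 54 51 55
f 54 55 53
f 55 51 56
f 55 56 53
f 56 51 57
f 56 57 53
f 57 51 58
f 57 58 53
f 58 51 59
f 58 59 53
f 59 51 60
f 59 60 53
f 60 51 61
f 60 61 53
f 61 51 62
f 61 62 53
f 62 51 63
f 62 63 53
f 63 51 64
f 63 64 53
f 64 51 65
f 64 65 53
f 65 51 66
f 65 66 53
f 66 51 67
f 66 67 53
f 67 51 68
f 67 68 53
f 68 51 52
f 68 52 53
f 70 72 69
f 73 70 69
f 69 72 71
f 71 73 69
f 70 76 72
f 74 70 73
f 74 76 70
f 72 76 71
f 75 73 71
f 71 76 75
f 75 74 73
f 76 74 75
f 78 77 80
f 78 80 79
f 80 77 81
f 80 81 79
f 81 77 82
f 81 82 79
f 82 77 83
f 82 83 79
f 83 77 84
f 83 84 79
f 84 77 85
f 84 85 79
f 85 77 86
f 85 86 79
f 86 77 87
f 86 87 79
f 87 77 88
f 87 88 79
f 88 77 78
f 88 78 79



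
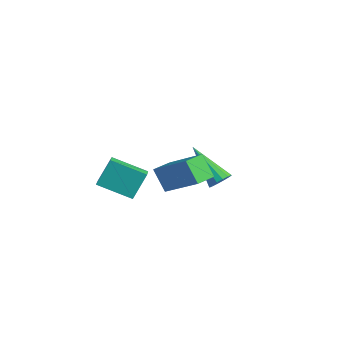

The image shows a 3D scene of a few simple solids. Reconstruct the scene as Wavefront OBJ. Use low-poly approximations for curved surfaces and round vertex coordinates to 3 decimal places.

v 1.794 -3.495 -1.374
v 1.066 -3.488 -0.51
v 1.719 -2.631 -1.444
v 0.99 -2.624 -0.581
v 3.45 -3.236 0.021
v 2.721 -3.229 0.884
v 3.374 -2.372 -0.05
v 2.646 -2.365 0.814
v -2.563 -3.59 -3.673
v -2.631 -2.795 -2.596
v -3.141 -3.084 -4.082
v -3.208 -2.289 -3.006
v -1.332 -2.671 -4.274
v -1.399 -1.876 -3.198
v -1.909 -2.165 -4.684
v -1.977 -1.37 -3.607
v 1.141 -0.136 -2.894
v 1.387 -0.537 -2.61
v -0.461 -0.264 -1.686
v 1.466 -0.296 -2.48
v 1.457 -0.012 -2.461
v 1.364 0.239 -2.558
v 1.211 0.389 -2.745
v 1.039 0.399 -2.972
v 0.894 0.265 -3.178
v 0.816 0.024 -3.308
v 0.825 -0.259 -3.326
v 0.918 -0.51 -3.229
v 1.071 -0.661 -3.042
v 1.243 -0.671 -2.815
f 2 4 1
f 5 2 1
f 1 4 3
f 3 5 1
f 2 8 4
f 6 2 5
f 6 8 2
f 4 8 3
f 7 5 3
f 3 8 7
f 7 6 5
f 8 6 7
f 10 12 9
f 13 10 9
f 9 12 11
f 11 13 9
f 10 16 12
f 14 10 13
f 14 16 10
f 12 16 11
f 15 13 11
f 11 16 15
f 15 14 13
f 16 14 15
f 18 17 20
f 18 20 19
f 20 17 21
f 20 21 19
f 21 17 22
f 21 22 19
f 22 17 23
f 22 23 19
f 23 17 24
f 23 24 19
f 24 17 25
f 24 25 19
f 25 17 26
f 25 26 19
f 26 17 27
f 26 27 19
f 27 17 28
f 27 28 19
f 28 17 29
f 28 29 19
f 29 17 30
f 29 30 19
f 30 17 18
f 30 18 19



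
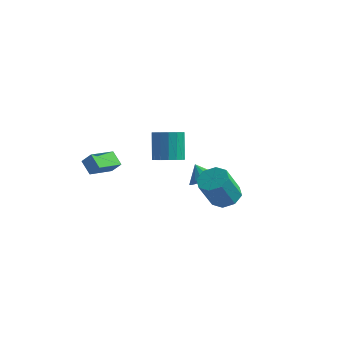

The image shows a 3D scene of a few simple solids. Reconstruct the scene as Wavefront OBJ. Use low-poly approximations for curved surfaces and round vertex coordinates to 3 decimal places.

v -2.772 2.474 -1.527
v -2.055 2.095 -1.115
v -2.511 2.987 0.499
v -3.228 3.366 0.087
v -1.893 2.5 -1.293
v -2.349 3.392 0.321
v -1.967 2.898 -1.534
v -2.423 3.79 0.08
v -2.256 3.182 -1.773
v -2.712 4.075 -0.159
v -2.684 3.277 -1.946
v -3.14 4.169 -0.332
v -3.136 3.156 -2.007
v -3.592 4.049 -0.393
v -3.489 2.853 -1.939
v -3.945 3.745 -0.325
v -3.651 2.448 -1.761
v -4.107 3.34 -0.147
v -3.577 2.05 -1.52
v -4.033 2.942 0.094
v -3.288 1.765 -1.281
v -3.744 2.658 0.333
v -2.86 1.671 -1.108
v -3.316 2.563 0.506
v -2.408 1.791 -1.047
v -2.864 2.684 0.567
v -0.035 1.283 -1.656
v 0.593 1.269 -1.055
v -0.765 1.697 -0.884
v 0.627 1.648 -1.226
v 0.509 1.943 -1.495
v 0.266 2.086 -1.801
v -0.045 2.046 -2.074
v -0.355 1.831 -2.252
v -0.591 1.491 -2.292
v -0.7 1.103 -2.187
v -0.657 0.756 -1.961
v -0.471 0.53 -1.664
v -0.185 0.477 -1.366
v 0.135 0.608 -1.134
v 0.416 0.894 -1.022
v 1.654 0.478 -2
v 2.152 1.144 -1.561
v 1.745 0.287 0.199
v 1.246 -0.378 -0.24
v 1.459 1.322 -1.635
v 1.052 0.465 0.126
v 0.88 1.006 -1.922
v 0.473 0.15 -0.162
v 0.754 0.381 -2.256
v 0.347 -0.476 -0.495
v 1.155 -0.187 -2.439
v 0.748 -1.044 -0.679
v 1.848 -0.365 -2.366
v 1.441 -1.222 -0.605
v 2.427 -0.05 -2.078
v 2.02 -0.906 -0.318
v 2.553 0.576 -1.745
v 2.146 -0.281 0.016
v -4.416 -4.413 1.882
v -3.863 -4.379 2.527
v -3.932 -2.893 1.388
v -3.379 -2.859 2.032
v -3.721 -4.821 1.308
v -3.168 -4.787 1.952
v -3.237 -3.301 0.813
v -2.684 -3.267 1.458
f 2 1 5
f 2 5 3
f 3 5 6
f 3 6 4
f 5 1 7
f 5 7 6
f 6 7 8
f 6 8 4
f 7 1 9
f 7 9 8
f 8 9 10
f 8 10 4
f 9 1 11
f 9 11 10
f 10 11 12
f 10 12 4
f 11 1 13
f 11 13 12
f 12 13 14
f 12 14 4
f 13 1 15
f 13 15 14
f 14 15 16
f 14 16 4
f 15 1 17
f 15 17 16
f 16 17 18
f 16 18 4
f 17 1 19
f 17 19 18
f 18 19 20
f 18 20 4
f 19 1 21
f 19 21 20
f 20 21 22
f 20 22 4
f 21 1 23
f 21 23 22
f 22 23 24
f 22 24 4
f 23 1 25
f 23 25 24
f 24 25 26
f 24 26 4
f 25 1 2
f 25 2 26
f 26 2 3
f 26 3 4
f 28 27 30
f 28 30 29
f 30 27 31
f 30 31 29
f 31 27 32
f 31 32 29
f 32 27 33
f 32 33 29
f 33 27 34
f 33 34 29
f 34 27 35
f 34 35 29
f 35 27 36
f 35 36 29
f 36 27 37
f 36 37 29
f 37 27 38
f 37 38 29
f 38 27 39
f 38 39 29
f 39 27 40
f 39 40 29
f 40 27 41
f 40 41 29
f 41 27 28
f 41 28 29
f 43 42 46
f 43 46 44
f 44 46 47
f 44 47 45
f 46 42 48
f 46 48 47
f 47 48 49
f 47 49 45
f 48 42 50
f 48 50 49
f 49 50 51
f 49 51 45
f 50 42 52
f 50 52 51
f 51 52 53
f 51 53 45
f 52 42 54
f 52 54 53
f 53 54 55
f 53 55 45
f 54 42 56
f 54 56 55
f 55 56 57
f 55 57 45
f 56 42 58
f 56 58 57
f 57 58 59
f 57 59 45
f 58 42 43
f 58 43 59
f 59 43 44
f 59 44 45
f 61 63 60
f 64 61 60
f 60 63 62
f 62 64 60
f 61 67 63
f 65 61 64
f 65 67 61
f 63 67 62
f 66 64 62
f 62 67 66
f 66 65 64
f 67 65 66



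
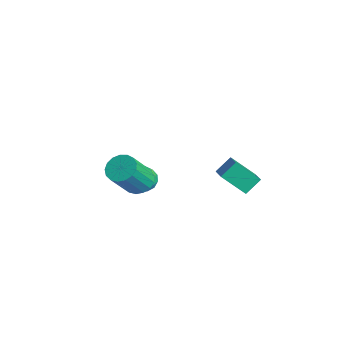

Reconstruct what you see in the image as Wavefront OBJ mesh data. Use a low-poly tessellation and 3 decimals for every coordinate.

v 0.585 -1.442 -1.496
v 1.161 -1.873 -1.968
v 1.671 -3.068 -0.256
v 1.095 -2.638 0.216
v 1.376 -1.558 -1.813
v 1.886 -2.754 -0.1
v 1.41 -1.217 -1.585
v 1.92 -2.413 0.128
v 1.255 -0.928 -1.337
v 1.765 -2.123 0.376
v 0.947 -0.756 -1.125
v 1.457 -1.951 0.587
v 0.555 -0.742 -0.998
v 1.066 -1.937 0.714
v 0.171 -0.888 -0.986
v 0.681 -2.083 0.727
v -0.119 -1.161 -1.09
v 0.391 -2.356 0.622
v -0.248 -1.499 -1.288
v 0.263 -2.694 0.425
v -0.185 -1.823 -1.533
v 0.325 -3.019 0.18
v 0.053 -2.061 -1.77
v 0.564 -3.256 -0.057
v 0.414 -2.157 -1.944
v 0.924 -3.352 -0.231
v 0.813 -2.089 -2.016
v 1.324 -3.284 -0.303
v 0.008 3.131 -2.753
v 1.107 2.853 -2.301
v -0.074 4.017 -2.01
v 1.024 3.74 -1.557
v 0.756 4.18 -3.923
v 1.854 3.903 -3.47
v 0.673 5.067 -3.179
v 1.772 4.789 -2.727
v -1.801 -0.356 -2.91
v -1.22 0.067 -3.347
v -0.82 -1.087 -2.313
v -0.239 -0.664 -2.75
v -0.677 -0.275 -2.146
v -1.283 0.177 -2.515
v -0.757 -1.197 -3.145
v -1.363 -0.745 -3.514
v -0.574 -0.453 -3.492
v -0.525 0.117 -2.875
v -1.515 -1.137 -2.785
v -1.466 -0.567 -2.168
v -1.596 -0.08 -3.181
v -0.444 -0.94 -2.479
v -0.701 -0.711 -2.124
v -0.36 -0.462 -2.381
v -1.634 -0.016 -2.692
v -1.292 0.233 -2.949
v -0.973 0.032 -2.243
v -0.748 -1.253 -2.711
v -0.406 -1.004 -2.968
v -1.68 -0.558 -3.279
v -1.339 -0.309 -3.536
v -1.067 -1.052 -3.417
v -0.875 -0.137 -3.523
v -0.299 -0.567 -3.172
v -0.603 -0.88 -3.404
v -0.959 -0.614 -3.621
v -0.846 0.198 -3.16
v -0.27 -0.232 -2.809
v -0.528 -0.003 -2.455
v -0.884 0.262 -2.671
v -0.467 -0.108 -3.245
v -1.77 -0.788 -2.851
v -1.194 -1.218 -2.5
v -1.156 -1.282 -2.989
v -1.512 -1.017 -3.205
v -1.741 -0.453 -2.488
v -1.165 -0.883 -2.137
v -1.081 -0.406 -2.039
v -1.437 -0.14 -2.256
v -1.573 -0.912 -2.415
f 2 1 5
f 2 5 3
f 3 5 6
f 3 6 4
f 5 1 7
f 5 7 6
f 6 7 8
f 6 8 4
f 7 1 9
f 7 9 8
f 8 9 10
f 8 10 4
f 9 1 11
f 9 11 10
f 10 11 12
f 10 12 4
f 11 1 13
f 11 13 12
f 12 13 14
f 12 14 4
f 13 1 15
f 13 15 14
f 14 15 16
f 14 16 4
f 15 1 17
f 15 17 16
f 16 17 18
f 16 18 4
f 17 1 19
f 17 19 18
f 18 19 20
f 18 20 4
f 19 1 21
f 19 21 20
f 20 21 22
f 20 22 4
f 21 1 23
f 21 23 22
f 22 23 24
f 22 24 4
f 23 1 25
f 23 25 24
f 24 25 26
f 24 26 4
f 25 1 27
f 25 27 26
f 26 27 28
f 26 28 4
f 27 1 2
f 27 2 28
f 28 2 3
f 28 3 4
f 30 32 29
f 33 30 29
f 29 32 31
f 31 33 29
f 30 36 32
f 34 30 33
f 34 36 30
f 32 36 31
f 35 33 31
f 31 36 35
f 35 34 33
f 36 34 35
f 37 74 53
f 74 48 77
f 53 77 42
f 74 77 53
f 37 53 49
f 53 42 54
f 49 54 38
f 53 54 49
f 37 49 58
f 49 38 59
f 58 59 44
f 49 59 58
f 37 58 70
f 58 44 73
f 70 73 47
f 58 73 70
f 37 70 74
f 70 47 78
f 74 78 48
f 70 78 74
f 38 54 65
f 54 42 68
f 65 68 46
f 54 68 65
f 42 77 55
f 77 48 76
f 55 76 41
f 77 76 55
f 48 78 75
f 78 47 71
f 75 71 39
f 78 71 75
f 47 73 72
f 73 44 60
f 72 60 43
f 73 60 72
f 44 59 64
f 59 38 61
f 64 61 45
f 59 61 64
f 40 66 52
f 66 46 67
f 52 67 41
f 66 67 52
f 40 52 50
f 52 41 51
f 50 51 39
f 52 51 50
f 40 50 57
f 50 39 56
f 57 56 43
f 50 56 57
f 40 57 62
f 57 43 63
f 62 63 45
f 57 63 62
f 40 62 66
f 62 45 69
f 66 69 46
f 62 69 66
f 41 67 55
f 67 46 68
f 55 68 42
f 67 68 55
f 39 51 75
f 51 41 76
f 75 76 48
f 51 76 75
f 43 56 72
f 56 39 71
f 72 71 47
f 56 71 72
f 45 63 64
f 63 43 60
f 64 60 44
f 63 60 64
f 46 69 65
f 69 45 61
f 65 61 38
f 69 61 65



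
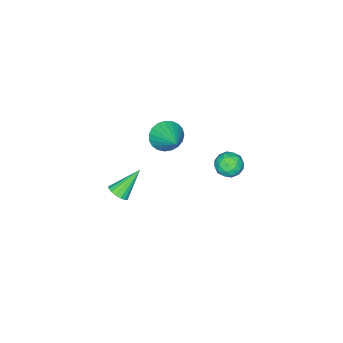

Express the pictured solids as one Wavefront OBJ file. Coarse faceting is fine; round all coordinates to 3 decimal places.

v 3.346 -1.478 -0.461
v 3.821 -1.234 -0.109
v 2.134 -1.022 0.861
v 3.726 -0.997 -0.278
v 3.544 -0.87 -0.489
v 3.316 -0.883 -0.694
v 3.095 -1.032 -0.845
v 2.932 -1.283 -0.908
v 2.863 -1.579 -0.869
v 2.905 -1.852 -0.736
v 3.048 -2.039 -0.54
v 3.259 -2.098 -0.326
v 3.49 -2.015 -0.143
v 3.688 -1.809 -0.033
v 3.808 -1.527 -0.02
v -0.266 3.05 0.952
v 0.126 2.523 1.443
v -1.426 2.677 1.477
v -1.034 2.15 1.968
v -0.952 2.957 2.084
v -0.235 3.188 1.76
v -1.065 2.012 1.16
v -0.348 2.243 0.836
v -0.368 1.881 1.572
v -0.298 2.465 2.143
v -1.002 2.735 0.777
v -0.932 3.319 1.348
v 0.032 2.819 1.152
v -1.332 2.381 1.768
v -1.284 2.855 1.837
v -1.053 2.545 2.125
v -0.18 3.21 1.338
v 0.05 2.9 1.627
v -0.583 3.156 2.003
v -1.35 2.3 1.293
v -1.12 1.99 1.582
v -0.247 2.655 0.795
v -0.016 2.345 1.083
v -0.717 2.044 0.917
v -0.028 2.132 1.516
v -0.71 1.913 1.824
v -0.729 1.832 1.349
v -0.307 1.968 1.159
v 0.013 2.476 1.852
v -0.669 2.256 2.16
v -0.621 2.731 2.228
v -0.199 2.867 2.038
v -0.278 2.098 1.927
v -0.631 2.944 0.76
v -1.313 2.724 1.068
v -1.101 2.333 0.882
v -0.679 2.469 0.692
v -0.59 3.287 1.096
v -1.272 3.068 1.404
v -0.993 3.232 1.761
v -0.571 3.368 1.571
v -1.022 3.102 0.993
v -4.12 -4.384 -3.468
v -3.705 -5.072 -2.823
v -3.16 -2.856 -2.452
v -3.41 -5.052 -3.133
v -3.238 -4.915 -3.501
v -3.218 -4.687 -3.863
v -3.354 -4.407 -4.156
v -3.623 -4.122 -4.331
v -3.977 -3.883 -4.356
v -4.356 -3.73 -4.228
v -4.694 -3.691 -3.968
v -4.933 -3.771 -3.622
v -5.031 -3.957 -3.249
v -4.972 -4.217 -2.913
v -4.765 -4.506 -2.674
v -4.447 -4.774 -2.572
v -4.072 -4.974 -2.625
f 2 1 4
f 2 4 3
f 4 1 5
f 4 5 3
f 5 1 6
f 5 6 3
f 6 1 7
f 6 7 3
f 7 1 8
f 7 8 3
f 8 1 9
f 8 9 3
f 9 1 10
f 9 10 3
f 10 1 11
f 10 11 3
f 11 1 12
f 11 12 3
f 12 1 13
f 12 13 3
f 13 1 14
f 13 14 3
f 14 1 15
f 14 15 3
f 15 1 2
f 15 2 3
f 16 53 32
f 53 27 56
f 32 56 21
f 53 56 32
f 16 32 28
f 32 21 33
f 28 33 17
f 32 33 28
f 16 28 37
f 28 17 38
f 37 38 23
f 28 38 37
f 16 37 49
f 37 23 52
f 49 52 26
f 37 52 49
f 16 49 53
f 49 26 57
f 53 57 27
f 49 57 53
f 17 33 44
f 33 21 47
f 44 47 25
f 33 47 44
f 21 56 34
f 56 27 55
f 34 55 20
f 56 55 34
f 27 57 54
f 57 26 50
f 54 50 18
f 57 50 54
f 26 52 51
f 52 23 39
f 51 39 22
f 52 39 51
f 23 38 43
f 38 17 40
f 43 40 24
f 38 40 43
f 19 45 31
f 45 25 46
f 31 46 20
f 45 46 31
f 19 31 29
f 31 20 30
f 29 30 18
f 31 30 29
f 19 29 36
f 29 18 35
f 36 35 22
f 29 35 36
f 19 36 41
f 36 22 42
f 41 42 24
f 36 42 41
f 19 41 45
f 41 24 48
f 45 48 25
f 41 48 45
f 20 46 34
f 46 25 47
f 34 47 21
f 46 47 34
f 18 30 54
f 30 20 55
f 54 55 27
f 30 55 54
f 22 35 51
f 35 18 50
f 51 50 26
f 35 50 51
f 24 42 43
f 42 22 39
f 43 39 23
f 42 39 43
f 25 48 44
f 48 24 40
f 44 40 17
f 48 40 44
f 59 58 61
f 59 61 60
f 61 58 62
f 61 62 60
f 62 58 63
f 62 63 60
f 63 58 64
f 63 64 60
f 64 58 65
f 64 65 60
f 65 58 66
f 65 66 60
f 66 58 67
f 66 67 60
f 67 58 68
f 67 68 60
f 68 58 69
f 68 69 60
f 69 58 70
f 69 70 60
f 70 58 71
f 70 71 60
f 71 58 72
f 71 72 60
f 72 58 73
f 72 73 60
f 73 58 74
f 73 74 60
f 74 58 59
f 74 59 60



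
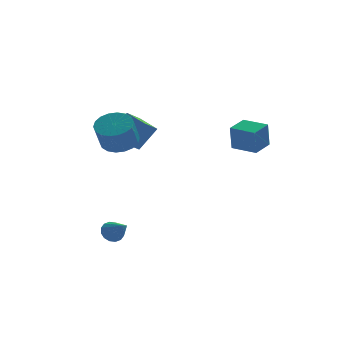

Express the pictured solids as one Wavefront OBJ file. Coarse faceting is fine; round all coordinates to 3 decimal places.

v -2.434 -1.767 1.392
v -1.983 -2.391 1.174
v -2.275 -2.977 2.251
v -2.726 -2.353 2.468
v -1.753 -2.184 1.35
v -2.044 -2.77 2.426
v -1.657 -1.894 1.533
v -1.949 -2.48 2.61
v -1.715 -1.579 1.689
v -2.007 -2.165 2.765
v -1.916 -1.302 1.785
v -2.208 -1.887 2.862
v -2.219 -1.116 1.804
v -2.511 -1.702 2.881
v -2.565 -1.06 1.741
v -2.857 -1.645 2.818
v -2.885 -1.143 1.609
v -3.177 -1.729 2.686
v -3.116 -1.35 1.434
v -3.407 -1.936 2.51
v -3.211 -1.64 1.25
v -3.503 -2.226 2.327
v -3.153 -1.955 1.095
v -3.445 -2.541 2.171
v -2.952 -2.233 0.998
v -3.244 -2.818 2.075
v -2.649 -2.418 0.979
v -2.941 -3.004 2.056
v -2.303 -2.475 1.042
v -2.595 -3.06 2.119
v -2.01 0.148 0.54
v -1.249 0.305 1.607
v -2.61 1.198 0.813
v -1.85 1.355 1.88
v -1.43 0.605 0.06
v -0.67 0.762 1.127
v -2.031 1.655 0.333
v -1.27 1.812 1.4
v -2.882 -3.268 -2.97
v -2.523 -2.934 -2.796
v -2.398 -4.132 -2.31
v -2.727 -2.915 -2.621
v -2.973 -2.99 -2.54
v -3.194 -3.14 -2.574
v -3.331 -3.324 -2.714
v -3.348 -3.493 -2.923
v -3.24 -3.602 -3.145
v -3.036 -3.621 -3.319
v -2.791 -3.546 -3.4
v -2.57 -3.396 -3.366
v -2.432 -3.212 -3.226
v -2.415 -3.043 -3.017
v 2.541 -4.466 1.441
v 2.438 -4.657 2.55
v 1.708 -3.734 1.489
v 1.604 -3.925 2.598
v 3.176 -3.755 1.622
v 3.072 -3.946 2.731
v 2.342 -3.023 1.67
v 2.239 -3.214 2.779
f 2 1 5
f 2 5 3
f 3 5 6
f 3 6 4
f 5 1 7
f 5 7 6
f 6 7 8
f 6 8 4
f 7 1 9
f 7 9 8
f 8 9 10
f 8 10 4
f 9 1 11
f 9 11 10
f 10 11 12
f 10 12 4
f 11 1 13
f 11 13 12
f 12 13 14
f 12 14 4
f 13 1 15
f 13 15 14
f 14 15 16
f 14 16 4
f 15 1 17
f 15 17 16
f 16 17 18
f 16 18 4
f 17 1 19
f 17 19 18
f 18 19 20
f 18 20 4
f 19 1 21
f 19 21 20
f 20 21 22
f 20 22 4
f 21 1 23
f 21 23 22
f 22 23 24
f 22 24 4
f 23 1 25
f 23 25 24
f 24 25 26
f 24 26 4
f 25 1 27
f 25 27 26
f 26 27 28
f 26 28 4
f 27 1 29
f 27 29 28
f 28 29 30
f 28 30 4
f 29 1 2
f 29 2 30
f 30 2 3
f 30 3 4
f 32 34 31
f 35 32 31
f 31 34 33
f 33 35 31
f 32 38 34
f 36 32 35
f 36 38 32
f 34 38 33
f 37 35 33
f 33 38 37
f 37 36 35
f 38 36 37
f 40 39 42
f 40 42 41
f 42 39 43
f 42 43 41
f 43 39 44
f 43 44 41
f 44 39 45
f 44 45 41
f 45 39 46
f 45 46 41
f 46 39 47
f 46 47 41
f 47 39 48
f 47 48 41
f 48 39 49
f 48 49 41
f 49 39 50
f 49 50 41
f 50 39 51
f 50 51 41
f 51 39 52
f 51 52 41
f 52 39 40
f 52 40 41
f 54 56 53
f 57 54 53
f 53 56 55
f 55 57 53
f 54 60 56
f 58 54 57
f 58 60 54
f 56 60 55
f 59 57 55
f 55 60 59
f 59 58 57
f 60 58 59

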